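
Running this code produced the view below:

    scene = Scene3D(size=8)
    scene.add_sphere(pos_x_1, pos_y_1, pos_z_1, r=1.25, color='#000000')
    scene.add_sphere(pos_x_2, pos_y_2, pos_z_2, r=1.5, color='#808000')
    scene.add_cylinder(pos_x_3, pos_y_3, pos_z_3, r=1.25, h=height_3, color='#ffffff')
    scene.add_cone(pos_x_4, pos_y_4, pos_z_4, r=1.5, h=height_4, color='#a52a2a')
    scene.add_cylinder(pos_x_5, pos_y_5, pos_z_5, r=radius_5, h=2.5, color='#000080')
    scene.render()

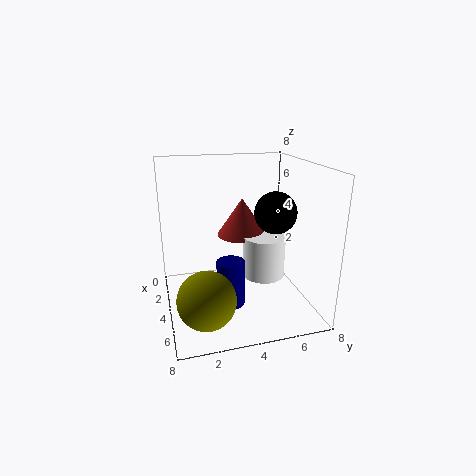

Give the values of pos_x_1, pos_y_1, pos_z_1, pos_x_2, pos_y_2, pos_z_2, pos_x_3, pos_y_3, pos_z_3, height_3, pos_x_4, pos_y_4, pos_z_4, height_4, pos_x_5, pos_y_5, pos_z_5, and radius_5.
pos_x_1 = 3.25, pos_y_1 = 6.5, pos_z_1 = 5, pos_x_2 = 6.25, pos_y_2 = 1.75, pos_z_2 = 1.75, pos_x_3 = 3.5, pos_y_3 = 5.75, pos_z_3 = 1.25, height_3 = 2.5, pos_x_4 = 2.25, pos_y_4 = 4.75, pos_z_4 = 3.5, height_4 = 2.25, pos_x_5 = 5.25, pos_y_5 = 3.25, pos_z_5 = 0.75, radius_5 = 0.75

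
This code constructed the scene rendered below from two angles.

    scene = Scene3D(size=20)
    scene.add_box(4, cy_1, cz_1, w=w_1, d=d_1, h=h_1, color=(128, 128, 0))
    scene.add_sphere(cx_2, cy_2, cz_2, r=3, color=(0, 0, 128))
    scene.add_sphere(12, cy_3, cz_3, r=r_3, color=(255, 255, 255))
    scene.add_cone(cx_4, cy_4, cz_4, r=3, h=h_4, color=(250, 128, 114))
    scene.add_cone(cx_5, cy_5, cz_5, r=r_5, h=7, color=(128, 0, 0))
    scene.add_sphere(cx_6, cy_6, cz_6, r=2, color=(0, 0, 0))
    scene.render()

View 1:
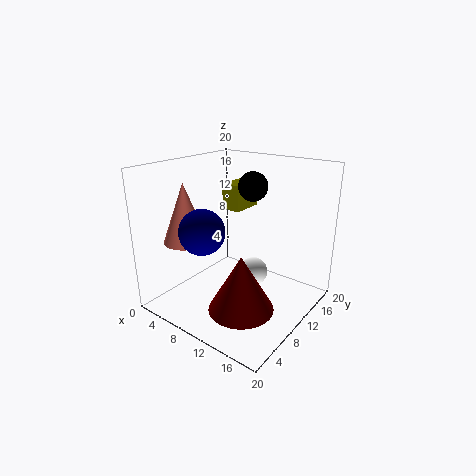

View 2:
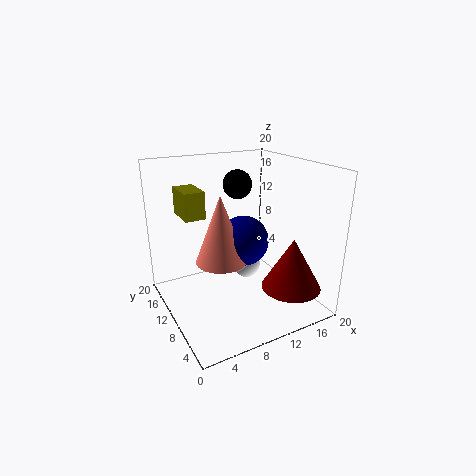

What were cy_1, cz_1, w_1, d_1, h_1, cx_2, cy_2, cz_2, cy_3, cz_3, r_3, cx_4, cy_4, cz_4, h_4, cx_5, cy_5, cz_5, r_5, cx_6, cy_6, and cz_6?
cy_1 = 14; cz_1 = 12; w_1 = 3; d_1 = 5; h_1 = 4; cx_2 = 8; cy_2 = 5; cz_2 = 12; cy_3 = 11; cz_3 = 5; r_3 = 2; cx_4 = 5; cy_4 = 5; cz_4 = 10; h_4 = 8; cx_5 = 15; cy_5 = 4; cz_5 = 4; r_5 = 4; cx_6 = 11; cy_6 = 12; cz_6 = 17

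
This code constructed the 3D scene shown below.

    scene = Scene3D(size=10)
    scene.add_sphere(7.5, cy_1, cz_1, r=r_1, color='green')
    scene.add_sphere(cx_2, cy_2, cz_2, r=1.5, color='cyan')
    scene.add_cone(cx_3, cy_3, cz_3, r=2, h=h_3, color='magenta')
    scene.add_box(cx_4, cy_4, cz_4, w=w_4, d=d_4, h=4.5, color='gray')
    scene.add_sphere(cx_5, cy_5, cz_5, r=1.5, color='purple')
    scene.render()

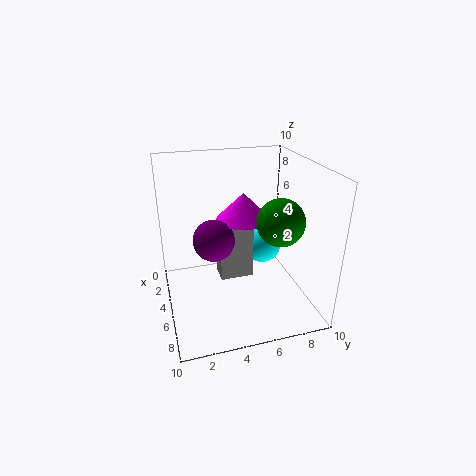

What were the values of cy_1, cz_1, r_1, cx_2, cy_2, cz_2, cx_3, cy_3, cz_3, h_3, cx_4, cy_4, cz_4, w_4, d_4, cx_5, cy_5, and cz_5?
cy_1 = 7; cz_1 = 7; r_1 = 1.5; cx_2 = 2; cy_2 = 8; cz_2 = 2.5; cx_3 = 3; cy_3 = 6; cz_3 = 5.5; h_3 = 2; cx_4 = 2.5; cy_4 = 4; cz_4 = 1; w_4 = 1.5; d_4 = 2.5; cx_5 = 4; cy_5 = 3.5; cz_5 = 4.5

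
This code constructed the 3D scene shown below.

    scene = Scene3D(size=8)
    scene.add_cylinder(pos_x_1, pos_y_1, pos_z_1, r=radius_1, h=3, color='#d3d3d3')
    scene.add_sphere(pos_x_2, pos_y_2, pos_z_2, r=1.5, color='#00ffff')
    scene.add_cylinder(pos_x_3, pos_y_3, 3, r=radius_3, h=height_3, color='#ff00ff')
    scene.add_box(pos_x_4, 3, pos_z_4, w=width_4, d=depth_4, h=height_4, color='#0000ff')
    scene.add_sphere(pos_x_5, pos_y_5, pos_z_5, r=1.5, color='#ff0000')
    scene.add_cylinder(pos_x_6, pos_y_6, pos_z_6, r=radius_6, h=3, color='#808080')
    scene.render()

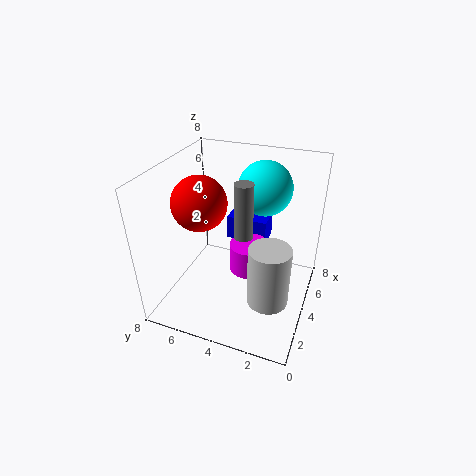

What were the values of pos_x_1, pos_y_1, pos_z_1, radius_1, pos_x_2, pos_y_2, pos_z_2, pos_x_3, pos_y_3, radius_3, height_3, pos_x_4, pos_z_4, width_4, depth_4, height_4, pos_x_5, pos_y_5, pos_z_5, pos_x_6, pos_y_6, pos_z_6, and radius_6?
pos_x_1 = 1.5, pos_y_1 = 1.5, pos_z_1 = 2.5, radius_1 = 1, pos_x_2 = 5.5, pos_y_2 = 3, pos_z_2 = 6.5, pos_x_3 = 3, pos_y_3 = 3, radius_3 = 1, height_3 = 1.5, pos_x_4 = 6, pos_z_4 = 2.5, width_4 = 1.5, depth_4 = 2.5, height_4 = 1.5, pos_x_5 = 3.5, pos_y_5 = 6, pos_z_5 = 6, pos_x_6 = 3.5, pos_y_6 = 3.5, pos_z_6 = 4.5, radius_6 = 0.5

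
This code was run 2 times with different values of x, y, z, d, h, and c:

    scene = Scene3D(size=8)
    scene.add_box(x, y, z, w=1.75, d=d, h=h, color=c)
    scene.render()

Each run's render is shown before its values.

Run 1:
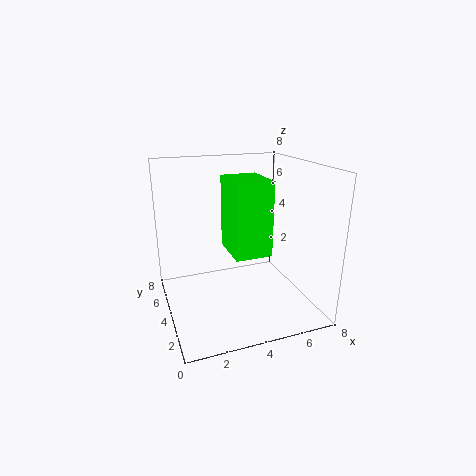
x = 2.75; y = 0.75; z = 4.25; d = 2.25; h = 3.5; c = 'lime'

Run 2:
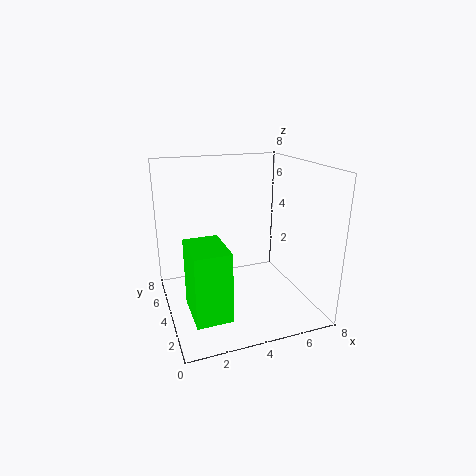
x = 0.75; y = 0.5; z = 1.25; d = 2.5; h = 3.5; c = 'lime'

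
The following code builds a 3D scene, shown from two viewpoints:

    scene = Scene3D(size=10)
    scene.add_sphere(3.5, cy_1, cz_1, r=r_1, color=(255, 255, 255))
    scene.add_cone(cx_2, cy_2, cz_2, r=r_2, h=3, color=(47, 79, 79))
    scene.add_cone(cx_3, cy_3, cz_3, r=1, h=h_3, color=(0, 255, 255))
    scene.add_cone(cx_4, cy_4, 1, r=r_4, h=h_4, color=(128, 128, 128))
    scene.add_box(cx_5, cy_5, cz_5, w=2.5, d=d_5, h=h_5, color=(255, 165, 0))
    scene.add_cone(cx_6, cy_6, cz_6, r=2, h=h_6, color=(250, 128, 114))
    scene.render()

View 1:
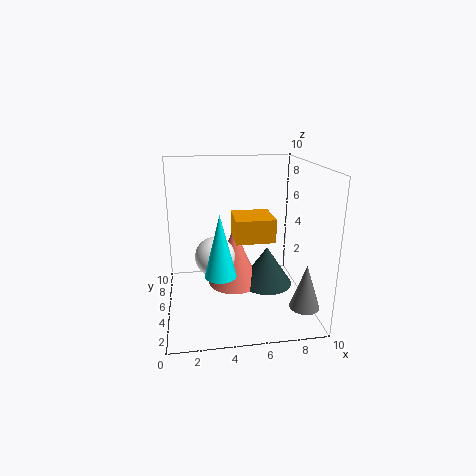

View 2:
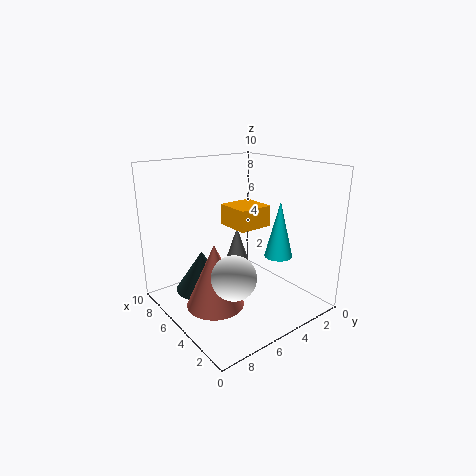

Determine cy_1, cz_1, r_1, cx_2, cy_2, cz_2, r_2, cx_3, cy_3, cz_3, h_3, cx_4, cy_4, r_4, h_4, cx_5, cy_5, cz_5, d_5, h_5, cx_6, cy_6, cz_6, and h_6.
cy_1 = 6.5, cz_1 = 3, r_1 = 1.5, cx_2 = 7.5, cy_2 = 6.5, cz_2 = 0.5, r_2 = 2, cx_3 = 3.5, cy_3 = 2.5, cz_3 = 3.5, h_3 = 4, cx_4 = 9, cy_4 = 2, r_4 = 1, h_4 = 3, cx_5 = 4.5, cy_5 = 2.5, cz_5 = 5.5, d_5 = 2.5, h_5 = 1.5, cx_6 = 5, cy_6 = 7, cz_6 = 0.5, h_6 = 4.5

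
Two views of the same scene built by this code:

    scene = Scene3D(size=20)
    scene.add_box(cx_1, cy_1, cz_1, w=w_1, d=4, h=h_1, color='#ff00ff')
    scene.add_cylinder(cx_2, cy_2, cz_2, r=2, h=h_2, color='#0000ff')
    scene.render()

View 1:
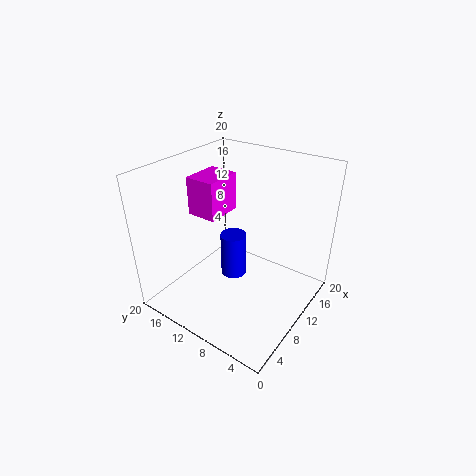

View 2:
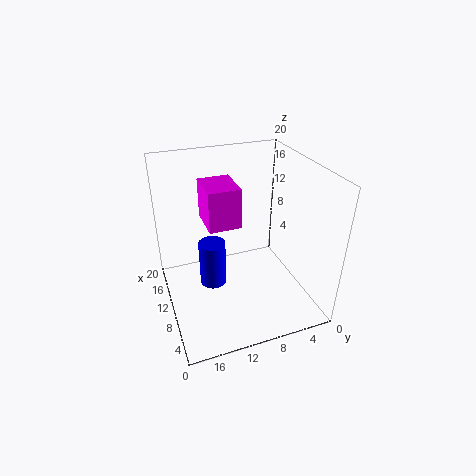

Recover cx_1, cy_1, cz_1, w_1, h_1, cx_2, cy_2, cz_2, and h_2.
cx_1 = 6; cy_1 = 11; cz_1 = 14; w_1 = 5; h_1 = 5; cx_2 = 13; cy_2 = 13; cz_2 = 1; h_2 = 7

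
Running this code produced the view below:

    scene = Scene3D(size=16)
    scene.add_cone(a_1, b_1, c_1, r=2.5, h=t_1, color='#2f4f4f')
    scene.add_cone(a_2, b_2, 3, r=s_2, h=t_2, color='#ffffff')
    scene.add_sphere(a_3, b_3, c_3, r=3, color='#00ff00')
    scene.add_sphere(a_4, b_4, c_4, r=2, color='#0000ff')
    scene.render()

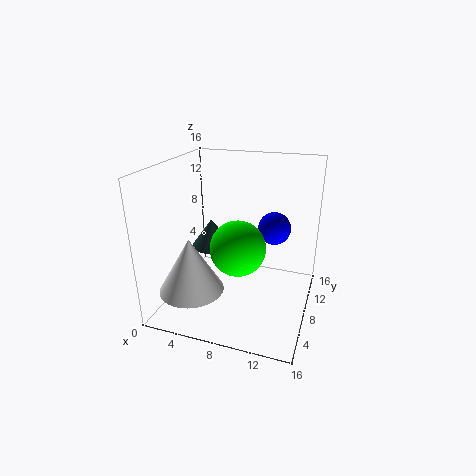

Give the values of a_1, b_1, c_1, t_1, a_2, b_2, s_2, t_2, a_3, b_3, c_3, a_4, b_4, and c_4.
a_1 = 3.5
b_1 = 11
c_1 = 5
t_1 = 3.5
a_2 = 4
b_2 = 4
s_2 = 3.5
t_2 = 6
a_3 = 8.5
b_3 = 6.5
c_3 = 7.5
a_4 = 11
b_4 = 13
c_4 = 7.5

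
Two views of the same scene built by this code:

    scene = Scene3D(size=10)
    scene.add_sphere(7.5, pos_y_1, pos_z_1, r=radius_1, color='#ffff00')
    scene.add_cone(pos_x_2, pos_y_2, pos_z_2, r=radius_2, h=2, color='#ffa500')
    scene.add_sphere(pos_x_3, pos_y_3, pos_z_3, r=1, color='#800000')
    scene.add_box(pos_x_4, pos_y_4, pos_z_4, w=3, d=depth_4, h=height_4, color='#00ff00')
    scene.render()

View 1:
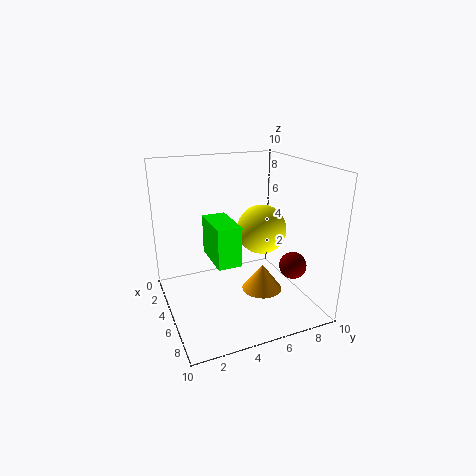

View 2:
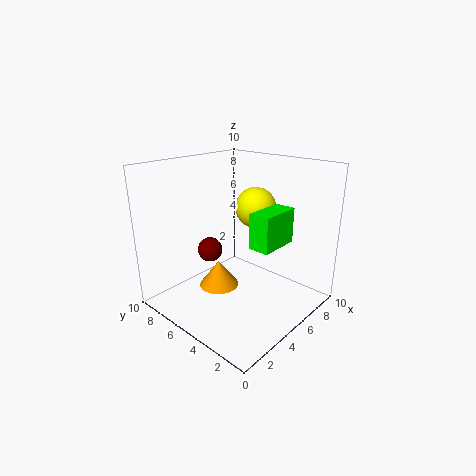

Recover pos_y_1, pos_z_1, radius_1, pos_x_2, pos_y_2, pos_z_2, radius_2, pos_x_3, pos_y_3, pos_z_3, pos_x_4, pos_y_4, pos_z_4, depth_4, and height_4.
pos_y_1 = 5.5
pos_z_1 = 6.5
radius_1 = 1.5
pos_x_2 = 5
pos_y_2 = 7
pos_z_2 = 0.5
radius_2 = 1.5
pos_x_3 = 6
pos_y_3 = 9
pos_z_3 = 2.5
pos_x_4 = 5
pos_y_4 = 2.5
pos_z_4 = 4.5
depth_4 = 1.5
height_4 = 2.5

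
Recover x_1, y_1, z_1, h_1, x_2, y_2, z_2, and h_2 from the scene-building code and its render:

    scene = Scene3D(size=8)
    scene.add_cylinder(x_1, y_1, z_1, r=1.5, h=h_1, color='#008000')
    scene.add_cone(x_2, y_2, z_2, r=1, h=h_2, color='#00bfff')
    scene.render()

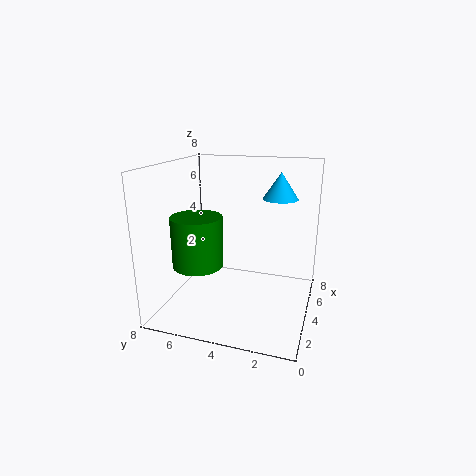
x_1 = 4
y_1 = 6.5
z_1 = 2
h_1 = 3
x_2 = 5.5
y_2 = 2
z_2 = 6
h_2 = 1.5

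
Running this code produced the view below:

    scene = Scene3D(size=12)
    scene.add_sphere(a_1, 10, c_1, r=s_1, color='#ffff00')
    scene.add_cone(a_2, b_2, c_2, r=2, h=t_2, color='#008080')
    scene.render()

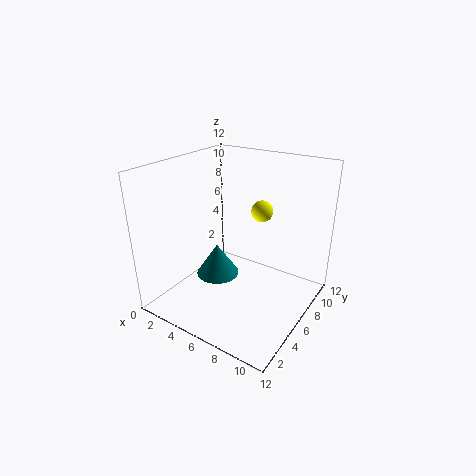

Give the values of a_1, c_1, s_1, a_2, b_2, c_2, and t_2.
a_1 = 6
c_1 = 7
s_1 = 1
a_2 = 3
b_2 = 7
c_2 = 1
t_2 = 3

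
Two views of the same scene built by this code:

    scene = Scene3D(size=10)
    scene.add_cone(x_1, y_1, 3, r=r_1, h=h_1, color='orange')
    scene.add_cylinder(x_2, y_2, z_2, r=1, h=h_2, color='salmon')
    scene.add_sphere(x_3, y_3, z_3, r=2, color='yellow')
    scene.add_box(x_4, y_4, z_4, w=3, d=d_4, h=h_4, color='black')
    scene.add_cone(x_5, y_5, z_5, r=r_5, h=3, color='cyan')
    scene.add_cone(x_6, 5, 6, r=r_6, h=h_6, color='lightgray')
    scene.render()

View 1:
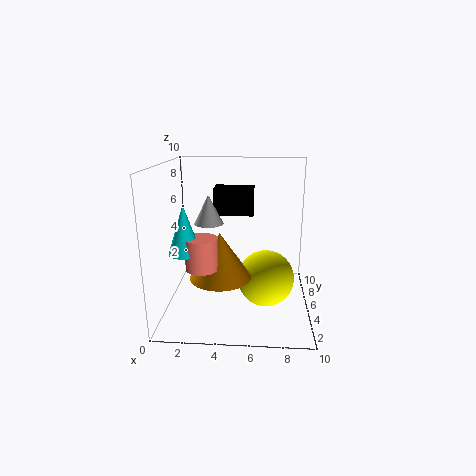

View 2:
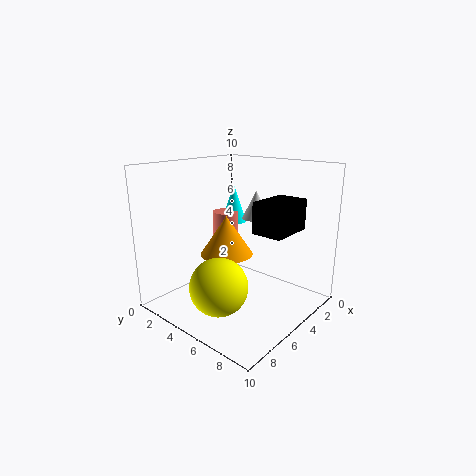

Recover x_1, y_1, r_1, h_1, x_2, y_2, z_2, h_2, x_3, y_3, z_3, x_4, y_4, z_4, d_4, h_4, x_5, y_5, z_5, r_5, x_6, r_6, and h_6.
x_1 = 4
y_1 = 3
r_1 = 2
h_1 = 3
x_2 = 3
y_2 = 2
z_2 = 4
h_2 = 2
x_3 = 7
y_3 = 5
z_3 = 2
x_4 = 3
y_4 = 7
z_4 = 6
d_4 = 2
h_4 = 2
x_5 = 2
y_5 = 2
z_5 = 5
r_5 = 1
x_6 = 3
r_6 = 1
h_6 = 2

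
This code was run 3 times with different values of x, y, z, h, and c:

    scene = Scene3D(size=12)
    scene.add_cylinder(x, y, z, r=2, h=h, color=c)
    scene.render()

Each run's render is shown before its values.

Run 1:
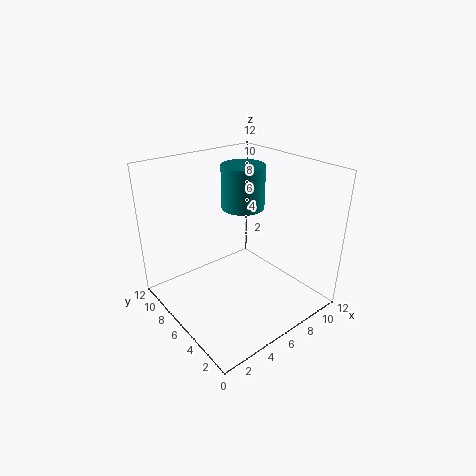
x = 9; y = 9; z = 7; h = 4; c = 'teal'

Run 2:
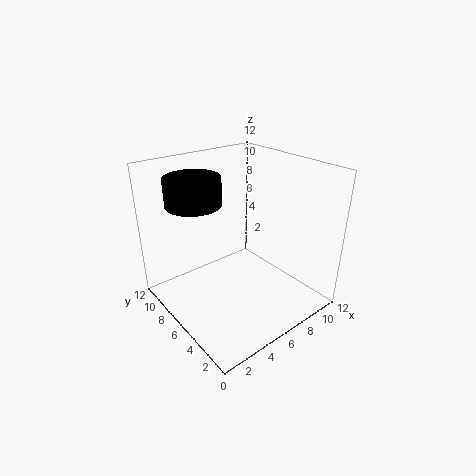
x = 2; y = 6; z = 10; h = 2; c = 'black'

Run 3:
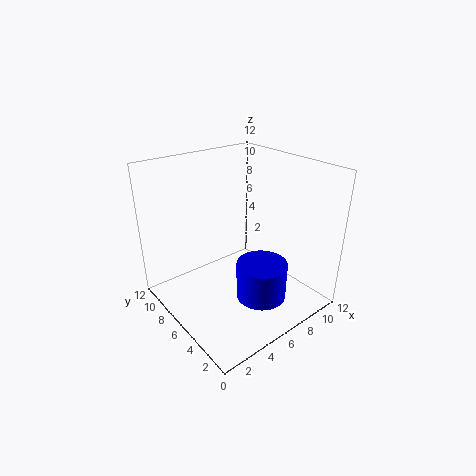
x = 6; y = 3; z = 2; h = 3; c = 'blue'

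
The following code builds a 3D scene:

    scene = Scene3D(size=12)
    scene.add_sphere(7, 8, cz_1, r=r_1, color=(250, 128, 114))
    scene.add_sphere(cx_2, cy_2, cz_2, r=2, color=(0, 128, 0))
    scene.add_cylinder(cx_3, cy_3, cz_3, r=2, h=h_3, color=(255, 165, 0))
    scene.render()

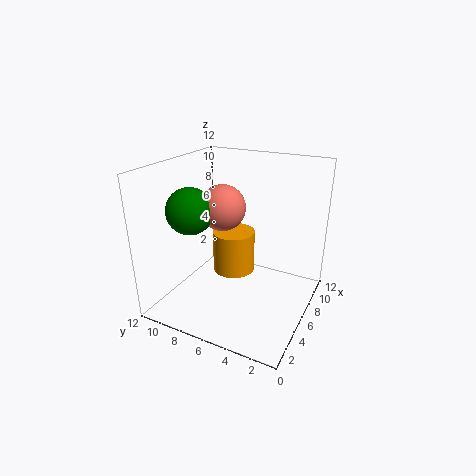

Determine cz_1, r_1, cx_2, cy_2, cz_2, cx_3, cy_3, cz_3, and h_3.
cz_1 = 8, r_1 = 2, cx_2 = 5, cy_2 = 10, cz_2 = 8, cx_3 = 9, cy_3 = 8, cz_3 = 1, h_3 = 4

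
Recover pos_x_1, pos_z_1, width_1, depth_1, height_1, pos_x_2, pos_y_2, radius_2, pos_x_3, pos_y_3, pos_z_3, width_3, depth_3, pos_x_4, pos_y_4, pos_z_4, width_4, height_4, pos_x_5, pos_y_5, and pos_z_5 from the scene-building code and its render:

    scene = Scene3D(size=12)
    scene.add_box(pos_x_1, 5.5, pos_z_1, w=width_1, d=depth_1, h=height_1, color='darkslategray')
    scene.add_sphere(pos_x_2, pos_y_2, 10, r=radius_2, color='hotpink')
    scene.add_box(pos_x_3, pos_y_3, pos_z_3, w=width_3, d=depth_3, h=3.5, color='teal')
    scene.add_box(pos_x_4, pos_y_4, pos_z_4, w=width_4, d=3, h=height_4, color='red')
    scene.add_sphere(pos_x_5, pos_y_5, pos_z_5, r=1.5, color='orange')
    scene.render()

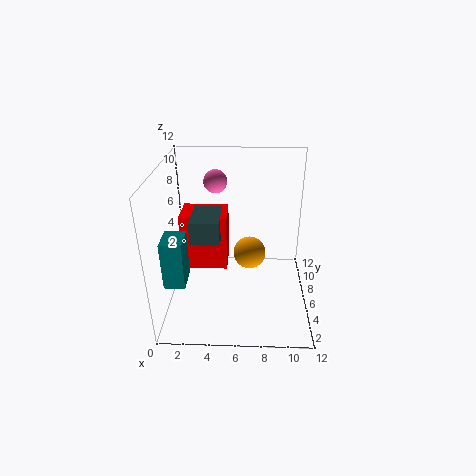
pos_x_1 = 2
pos_z_1 = 5.5
width_1 = 2.5
depth_1 = 3.5
height_1 = 2
pos_x_2 = 4
pos_y_2 = 8.5
radius_2 = 1
pos_x_3 = 1
pos_y_3 = 0.5
pos_z_3 = 5
width_3 = 1.5
depth_3 = 2
pos_x_4 = 1
pos_y_4 = 6.5
pos_z_4 = 2.5
width_4 = 4
height_4 = 5
pos_x_5 = 7
pos_y_5 = 8.5
pos_z_5 = 3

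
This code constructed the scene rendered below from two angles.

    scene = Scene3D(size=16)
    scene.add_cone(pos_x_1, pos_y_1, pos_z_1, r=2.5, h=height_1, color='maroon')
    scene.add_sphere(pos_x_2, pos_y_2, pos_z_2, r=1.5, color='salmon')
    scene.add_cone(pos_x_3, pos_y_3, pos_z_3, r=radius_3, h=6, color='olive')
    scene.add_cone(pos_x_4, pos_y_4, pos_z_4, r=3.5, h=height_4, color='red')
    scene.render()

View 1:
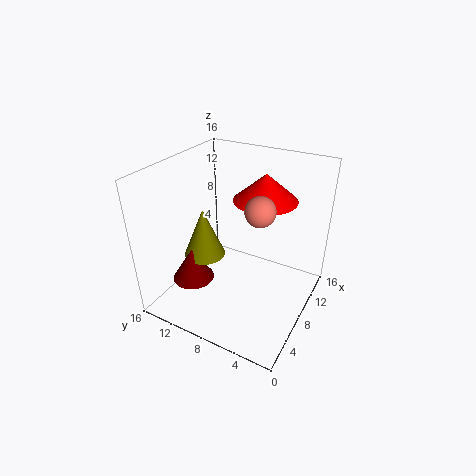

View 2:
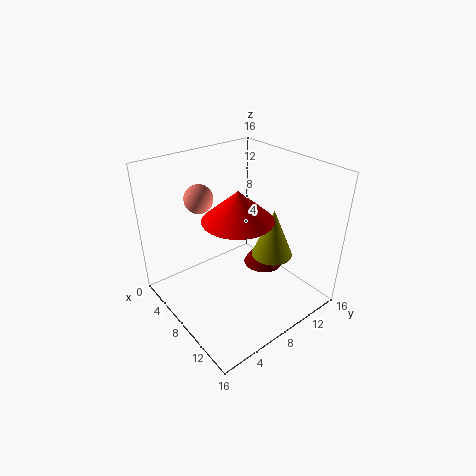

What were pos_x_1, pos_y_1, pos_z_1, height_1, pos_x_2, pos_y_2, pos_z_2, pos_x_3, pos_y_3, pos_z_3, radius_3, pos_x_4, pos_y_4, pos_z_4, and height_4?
pos_x_1 = 6.5, pos_y_1 = 13.5, pos_z_1 = 1.5, height_1 = 4, pos_x_2 = 6, pos_y_2 = 4.5, pos_z_2 = 13, pos_x_3 = 8.5, pos_y_3 = 13, pos_z_3 = 4, radius_3 = 2.5, pos_x_4 = 10.5, pos_y_4 = 6, pos_z_4 = 12, height_4 = 3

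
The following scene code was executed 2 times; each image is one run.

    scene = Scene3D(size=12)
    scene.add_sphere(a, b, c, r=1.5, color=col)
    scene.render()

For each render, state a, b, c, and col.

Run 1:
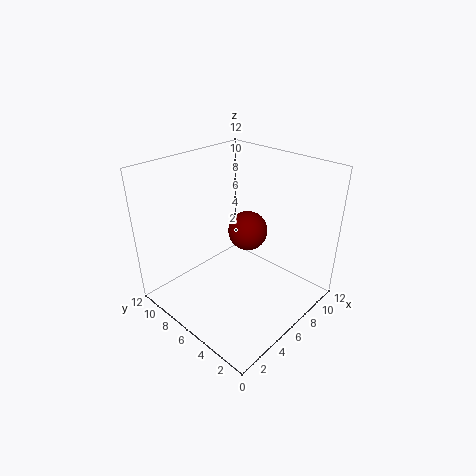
a = 5.5, b = 4.5, c = 7.5, col = 'maroon'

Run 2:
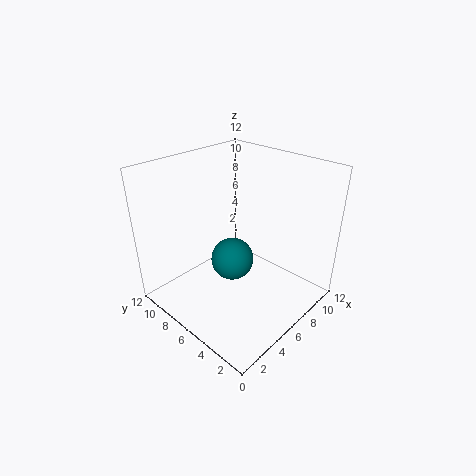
a = 3, b = 3.75, c = 6.5, col = 'teal'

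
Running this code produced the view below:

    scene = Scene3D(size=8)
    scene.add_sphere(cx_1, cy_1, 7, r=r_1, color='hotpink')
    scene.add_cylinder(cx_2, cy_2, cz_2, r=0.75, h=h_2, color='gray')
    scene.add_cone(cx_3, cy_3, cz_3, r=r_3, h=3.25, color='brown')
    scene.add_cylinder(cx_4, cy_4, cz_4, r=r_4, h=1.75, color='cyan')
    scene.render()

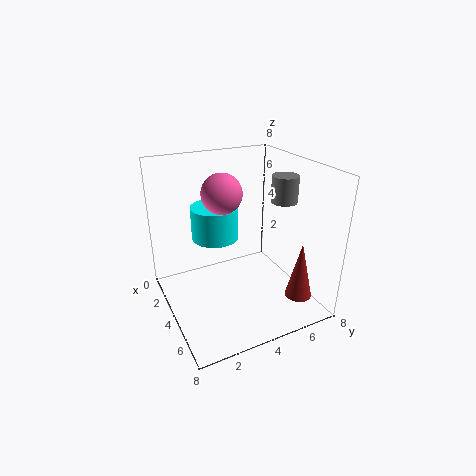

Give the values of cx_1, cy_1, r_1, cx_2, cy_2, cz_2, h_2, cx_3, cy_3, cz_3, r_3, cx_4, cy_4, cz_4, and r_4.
cx_1 = 4.75
cy_1 = 2.75
r_1 = 1
cx_2 = 4.25
cy_2 = 6.75
cz_2 = 5.75
h_2 = 1.5
cx_3 = 6.25
cy_3 = 6.75
cz_3 = 0.75
r_3 = 0.75
cx_4 = 3.75
cy_4 = 2.75
cz_4 = 4.25
r_4 = 1.25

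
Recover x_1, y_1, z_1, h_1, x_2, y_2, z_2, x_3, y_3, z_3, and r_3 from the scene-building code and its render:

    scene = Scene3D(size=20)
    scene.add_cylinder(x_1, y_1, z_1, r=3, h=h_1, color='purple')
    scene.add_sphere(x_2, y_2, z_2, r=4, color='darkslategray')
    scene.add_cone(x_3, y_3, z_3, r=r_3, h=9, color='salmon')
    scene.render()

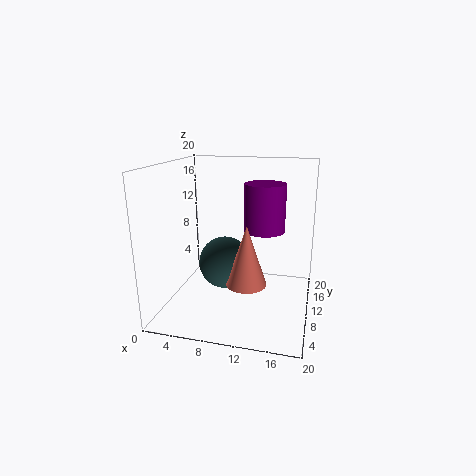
x_1 = 13, y_1 = 14, z_1 = 10, h_1 = 7, x_2 = 7, y_2 = 13.5, z_2 = 4.5, x_3 = 11, y_3 = 11, z_3 = 2.5, r_3 = 3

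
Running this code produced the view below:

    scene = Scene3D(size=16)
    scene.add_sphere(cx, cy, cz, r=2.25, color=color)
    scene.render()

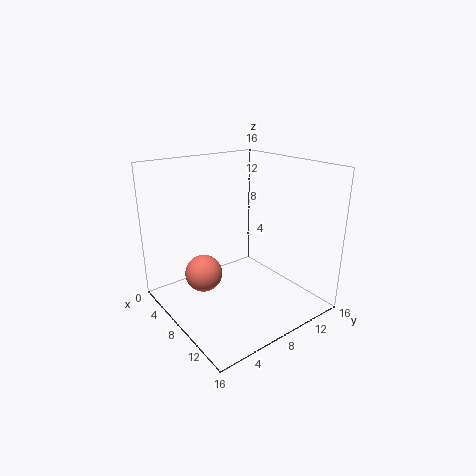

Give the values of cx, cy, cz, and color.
cx = 4; cy = 5.75; cz = 2.5; color = 'salmon'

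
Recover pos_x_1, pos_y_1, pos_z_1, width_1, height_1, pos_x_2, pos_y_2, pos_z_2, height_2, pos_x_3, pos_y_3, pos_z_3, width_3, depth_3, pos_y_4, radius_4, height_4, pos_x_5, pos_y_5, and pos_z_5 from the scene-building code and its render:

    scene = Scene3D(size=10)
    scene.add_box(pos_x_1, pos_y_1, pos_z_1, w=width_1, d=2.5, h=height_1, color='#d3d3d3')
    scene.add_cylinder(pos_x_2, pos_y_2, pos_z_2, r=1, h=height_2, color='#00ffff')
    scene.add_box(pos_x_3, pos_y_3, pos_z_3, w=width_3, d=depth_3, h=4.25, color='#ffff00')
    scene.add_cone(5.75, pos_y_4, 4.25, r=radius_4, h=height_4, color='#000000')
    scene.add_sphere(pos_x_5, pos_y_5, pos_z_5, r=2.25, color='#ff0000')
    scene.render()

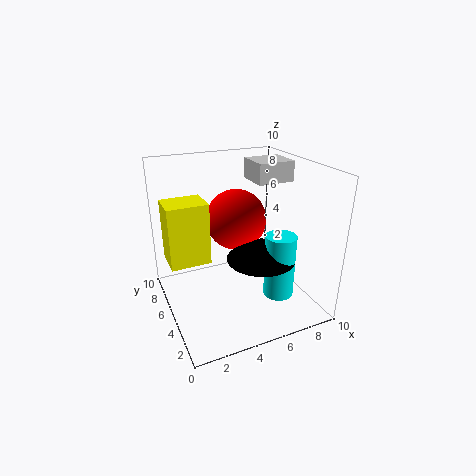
pos_x_1 = 7
pos_y_1 = 5.75
pos_z_1 = 8.25
width_1 = 2.75
height_1 = 1.5
pos_x_2 = 6.75
pos_y_2 = 2.25
pos_z_2 = 1.75
height_2 = 4.25
pos_x_3 = 0.25
pos_y_3 = 5
pos_z_3 = 3.5
width_3 = 2.75
depth_3 = 2.25
pos_y_4 = 3
radius_4 = 2.25
height_4 = 1.5
pos_x_5 = 5.75
pos_y_5 = 7
pos_z_5 = 5.5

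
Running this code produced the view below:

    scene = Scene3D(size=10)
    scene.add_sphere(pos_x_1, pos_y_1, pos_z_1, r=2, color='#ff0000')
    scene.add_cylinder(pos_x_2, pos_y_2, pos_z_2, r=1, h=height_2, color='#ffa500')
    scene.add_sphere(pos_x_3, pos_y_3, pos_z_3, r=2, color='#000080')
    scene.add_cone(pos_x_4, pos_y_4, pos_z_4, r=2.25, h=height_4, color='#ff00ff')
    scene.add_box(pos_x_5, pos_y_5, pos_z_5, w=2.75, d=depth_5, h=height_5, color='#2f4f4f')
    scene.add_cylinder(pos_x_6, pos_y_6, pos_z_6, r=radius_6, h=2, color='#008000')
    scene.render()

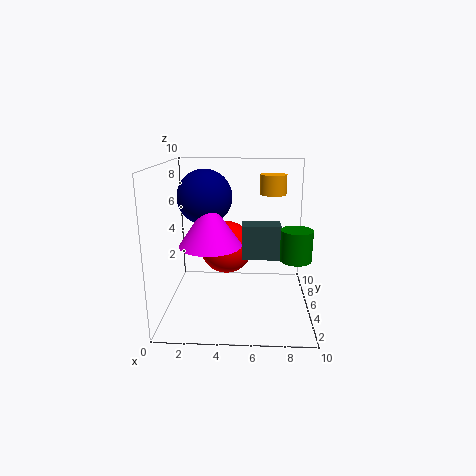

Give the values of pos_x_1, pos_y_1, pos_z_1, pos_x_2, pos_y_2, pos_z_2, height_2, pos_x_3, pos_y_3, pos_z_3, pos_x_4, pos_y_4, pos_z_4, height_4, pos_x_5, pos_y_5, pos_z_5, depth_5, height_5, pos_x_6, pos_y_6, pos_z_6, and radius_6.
pos_x_1 = 4
pos_y_1 = 7.25
pos_z_1 = 3.5
pos_x_2 = 7.5
pos_y_2 = 8
pos_z_2 = 7.5
height_2 = 1.5
pos_x_3 = 2.5
pos_y_3 = 6.75
pos_z_3 = 7.5
pos_x_4 = 3
pos_y_4 = 5.5
pos_z_4 = 4.25
height_4 = 3.25
pos_x_5 = 5.25
pos_y_5 = 5.25
pos_z_5 = 3.25
depth_5 = 1.5
height_5 = 2.5
pos_x_6 = 8.75
pos_y_6 = 3
pos_z_6 = 4.25
radius_6 = 1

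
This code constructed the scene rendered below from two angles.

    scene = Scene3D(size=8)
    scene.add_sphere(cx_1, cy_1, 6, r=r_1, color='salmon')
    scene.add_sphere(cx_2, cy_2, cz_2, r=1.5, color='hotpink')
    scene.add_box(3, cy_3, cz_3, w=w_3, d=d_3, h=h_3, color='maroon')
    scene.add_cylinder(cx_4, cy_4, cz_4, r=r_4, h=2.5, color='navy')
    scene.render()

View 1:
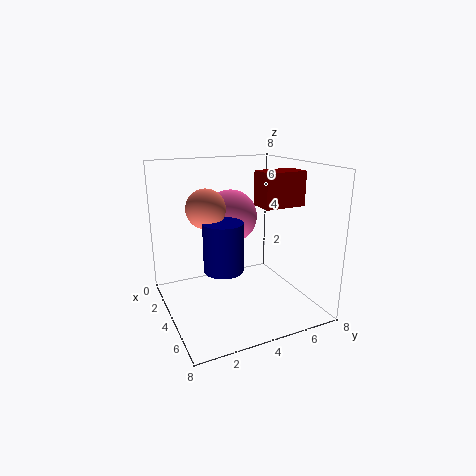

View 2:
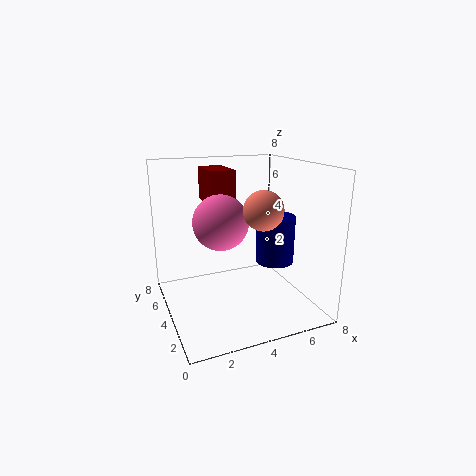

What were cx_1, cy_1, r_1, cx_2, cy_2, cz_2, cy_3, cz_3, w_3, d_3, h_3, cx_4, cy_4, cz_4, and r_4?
cx_1 = 4.5
cy_1 = 2
r_1 = 1
cx_2 = 3
cy_2 = 4
cz_2 = 5
cy_3 = 5.5
cz_3 = 5.5
w_3 = 1.5
d_3 = 2.5
h_3 = 2
cx_4 = 5.5
cy_4 = 2.5
cz_4 = 3
r_4 = 1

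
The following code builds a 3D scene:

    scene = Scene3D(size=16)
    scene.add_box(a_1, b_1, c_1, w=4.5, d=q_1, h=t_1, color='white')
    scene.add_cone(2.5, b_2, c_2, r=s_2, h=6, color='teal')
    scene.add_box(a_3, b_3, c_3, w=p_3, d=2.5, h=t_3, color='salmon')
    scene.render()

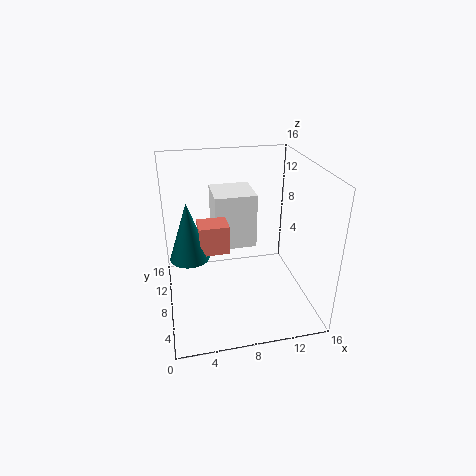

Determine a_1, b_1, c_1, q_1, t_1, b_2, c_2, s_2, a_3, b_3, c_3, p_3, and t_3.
a_1 = 5.5, b_1 = 7.5, c_1 = 7, q_1 = 4.5, t_1 = 6, b_2 = 6, c_2 = 7.5, s_2 = 2, a_3 = 3.5, b_3 = 5, c_3 = 8, p_3 = 3, t_3 = 3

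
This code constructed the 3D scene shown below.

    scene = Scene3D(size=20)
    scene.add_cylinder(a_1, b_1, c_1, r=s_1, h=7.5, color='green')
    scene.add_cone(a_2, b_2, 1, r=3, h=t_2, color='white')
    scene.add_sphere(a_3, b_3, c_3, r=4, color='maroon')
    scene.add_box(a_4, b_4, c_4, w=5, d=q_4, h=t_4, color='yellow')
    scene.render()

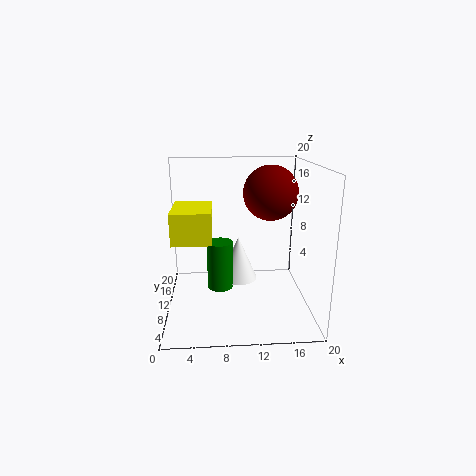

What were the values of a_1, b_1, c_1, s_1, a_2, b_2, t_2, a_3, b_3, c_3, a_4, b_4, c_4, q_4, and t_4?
a_1 = 7.5
b_1 = 14
c_1 = 0.5
s_1 = 2
a_2 = 10.5
b_2 = 16
t_2 = 7
a_3 = 15
b_3 = 13.5
c_3 = 15.5
a_4 = 1.5
b_4 = 4.5
c_4 = 11
q_4 = 7
t_4 = 4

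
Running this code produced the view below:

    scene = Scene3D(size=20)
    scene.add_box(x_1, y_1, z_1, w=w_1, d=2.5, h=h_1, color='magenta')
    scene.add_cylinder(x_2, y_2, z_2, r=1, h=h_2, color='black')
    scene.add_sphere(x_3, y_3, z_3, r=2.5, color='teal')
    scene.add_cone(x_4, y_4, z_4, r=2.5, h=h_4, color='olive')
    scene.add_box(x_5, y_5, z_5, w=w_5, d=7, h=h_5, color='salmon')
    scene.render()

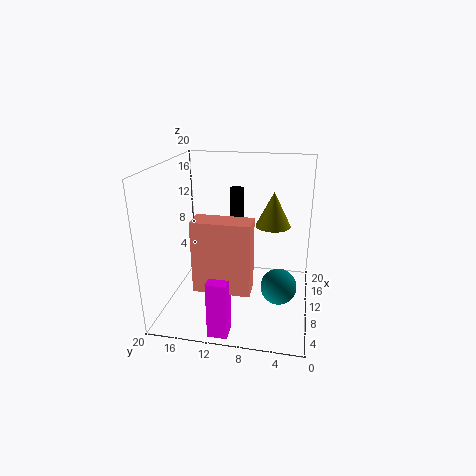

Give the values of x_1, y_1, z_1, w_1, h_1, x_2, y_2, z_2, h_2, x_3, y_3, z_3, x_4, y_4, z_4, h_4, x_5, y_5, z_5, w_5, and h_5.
x_1 = 0.5
y_1 = 9.5
z_1 = 0.5
w_1 = 2.5
h_1 = 7.5
x_2 = 14
y_2 = 11
z_2 = 7
h_2 = 9
x_3 = 9
y_3 = 4
z_3 = 3.5
x_4 = 13
y_4 = 5.5
z_4 = 11
h_4 = 5
x_5 = 2
y_5 = 7
z_5 = 6
w_5 = 3
h_5 = 9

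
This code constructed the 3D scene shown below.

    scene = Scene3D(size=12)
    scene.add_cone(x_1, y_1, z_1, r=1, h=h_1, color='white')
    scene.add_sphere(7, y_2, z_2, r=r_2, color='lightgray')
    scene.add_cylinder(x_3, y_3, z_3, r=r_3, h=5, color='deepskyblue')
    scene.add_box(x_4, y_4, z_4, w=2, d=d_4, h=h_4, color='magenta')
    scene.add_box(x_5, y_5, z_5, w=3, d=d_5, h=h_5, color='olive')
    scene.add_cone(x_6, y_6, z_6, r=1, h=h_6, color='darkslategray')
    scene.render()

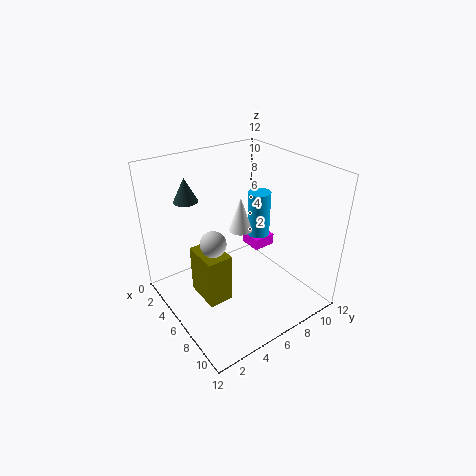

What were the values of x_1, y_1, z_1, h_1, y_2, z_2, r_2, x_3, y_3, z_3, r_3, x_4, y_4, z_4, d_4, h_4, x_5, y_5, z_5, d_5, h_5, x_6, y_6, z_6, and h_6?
x_1 = 5
y_1 = 7
z_1 = 6
h_1 = 3
y_2 = 3
z_2 = 7
r_2 = 1
x_3 = 5
y_3 = 9
z_3 = 4
r_3 = 1
x_4 = 4
y_4 = 8
z_4 = 4
d_4 = 2
h_4 = 1
x_5 = 5
y_5 = 2
z_5 = 2
d_5 = 2
h_5 = 4
x_6 = 3
y_6 = 3
z_6 = 9
h_6 = 2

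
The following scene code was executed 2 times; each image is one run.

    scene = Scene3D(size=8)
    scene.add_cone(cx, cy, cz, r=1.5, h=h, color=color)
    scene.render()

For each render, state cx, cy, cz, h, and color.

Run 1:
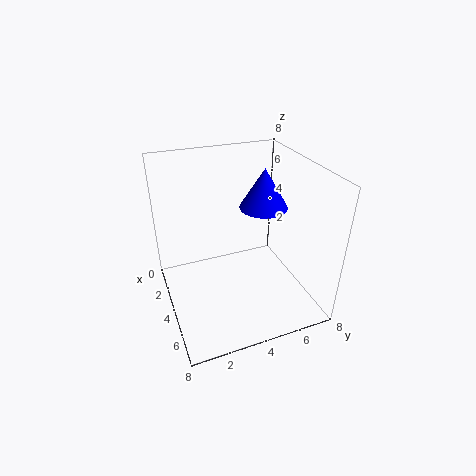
cx = 2
cy = 6.5
cz = 4.5
h = 2.5
color = 'blue'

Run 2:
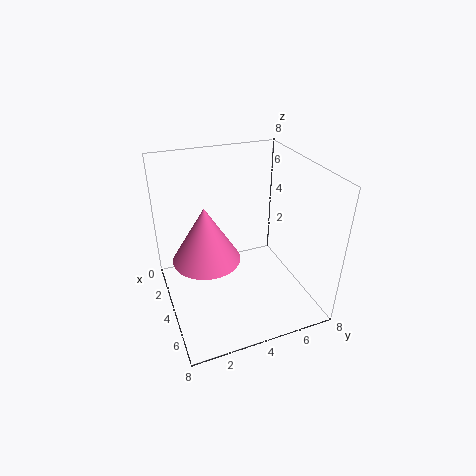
cx = 6.5
cy = 1.5
cz = 5
h = 2.5
color = 'hotpink'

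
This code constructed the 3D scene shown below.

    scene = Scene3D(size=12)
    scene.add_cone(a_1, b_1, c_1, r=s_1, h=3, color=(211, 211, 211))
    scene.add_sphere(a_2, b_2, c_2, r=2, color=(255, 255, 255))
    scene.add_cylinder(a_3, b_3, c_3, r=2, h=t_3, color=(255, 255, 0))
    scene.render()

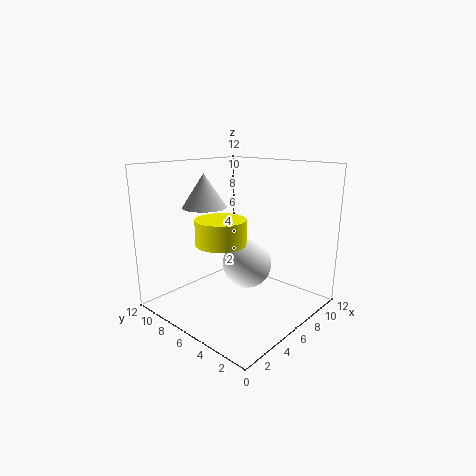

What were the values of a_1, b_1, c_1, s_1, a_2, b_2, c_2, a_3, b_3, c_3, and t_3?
a_1 = 6; b_1 = 10; c_1 = 8; s_1 = 2; a_2 = 6; b_2 = 5; c_2 = 4; a_3 = 4; b_3 = 6; c_3 = 6; t_3 = 2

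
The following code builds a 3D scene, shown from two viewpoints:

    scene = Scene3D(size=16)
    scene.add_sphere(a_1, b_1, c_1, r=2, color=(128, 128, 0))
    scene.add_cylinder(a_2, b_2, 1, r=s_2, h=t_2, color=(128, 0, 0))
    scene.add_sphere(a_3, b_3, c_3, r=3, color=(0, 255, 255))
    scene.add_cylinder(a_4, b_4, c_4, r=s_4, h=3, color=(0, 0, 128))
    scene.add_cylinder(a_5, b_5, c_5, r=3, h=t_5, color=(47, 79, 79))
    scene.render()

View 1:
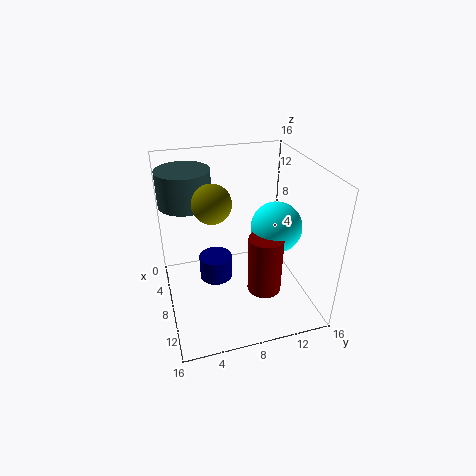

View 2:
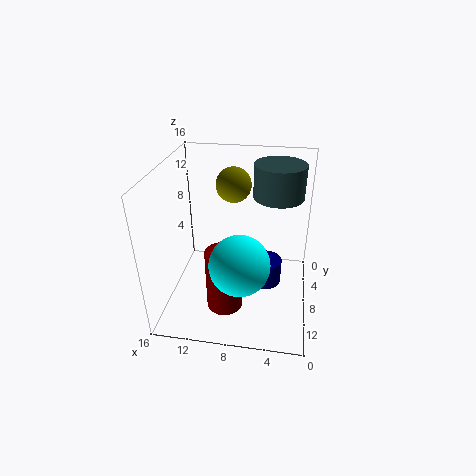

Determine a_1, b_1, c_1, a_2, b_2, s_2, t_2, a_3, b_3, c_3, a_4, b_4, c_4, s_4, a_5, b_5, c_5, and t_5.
a_1 = 9; b_1 = 5; c_1 = 13; a_2 = 9; b_2 = 11; s_2 = 2; t_2 = 7; a_3 = 7; b_3 = 13; c_3 = 8; a_4 = 5; b_4 = 6; c_4 = 1; s_4 = 2; a_5 = 4; b_5 = 3; c_5 = 11; t_5 = 4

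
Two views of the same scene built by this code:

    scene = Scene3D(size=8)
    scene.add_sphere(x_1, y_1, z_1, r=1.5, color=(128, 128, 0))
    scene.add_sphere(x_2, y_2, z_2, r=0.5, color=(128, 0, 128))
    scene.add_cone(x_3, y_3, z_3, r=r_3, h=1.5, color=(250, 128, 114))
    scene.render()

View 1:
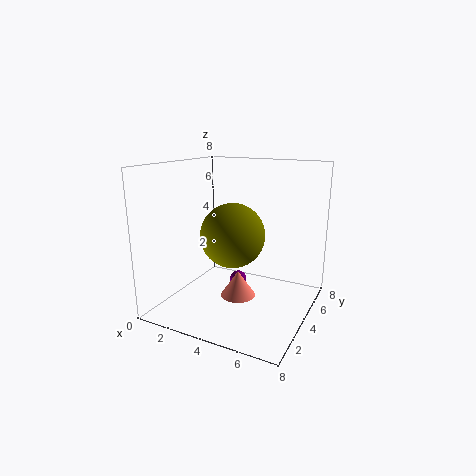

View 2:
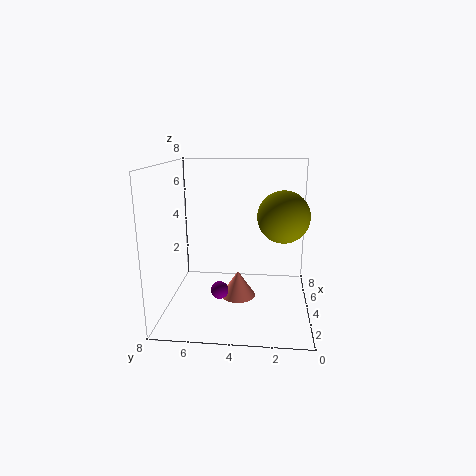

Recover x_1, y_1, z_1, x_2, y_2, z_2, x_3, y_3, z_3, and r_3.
x_1 = 5, y_1 = 1.5, z_1 = 5, x_2 = 3.5, y_2 = 5, z_2 = 1, x_3 = 4, y_3 = 4, z_3 = 0.5, r_3 = 1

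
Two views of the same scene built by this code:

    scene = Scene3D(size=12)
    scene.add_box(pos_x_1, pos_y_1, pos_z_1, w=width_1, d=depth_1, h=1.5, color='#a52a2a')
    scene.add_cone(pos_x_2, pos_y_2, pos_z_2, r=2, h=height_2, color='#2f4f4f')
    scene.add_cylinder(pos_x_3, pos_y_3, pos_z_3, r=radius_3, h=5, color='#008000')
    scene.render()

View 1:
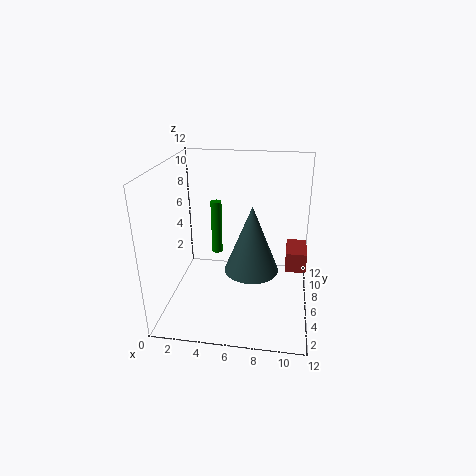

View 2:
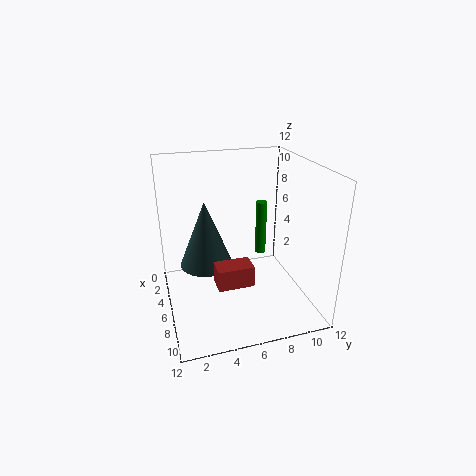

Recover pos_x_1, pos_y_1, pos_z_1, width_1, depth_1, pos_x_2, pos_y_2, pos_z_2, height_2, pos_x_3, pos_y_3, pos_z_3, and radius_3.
pos_x_1 = 10; pos_y_1 = 3; pos_z_1 = 5; width_1 = 1.5; depth_1 = 2.5; pos_x_2 = 7.5; pos_y_2 = 3; pos_z_2 = 5; height_2 = 5; pos_x_3 = 3.5; pos_y_3 = 9; pos_z_3 = 3; radius_3 = 0.5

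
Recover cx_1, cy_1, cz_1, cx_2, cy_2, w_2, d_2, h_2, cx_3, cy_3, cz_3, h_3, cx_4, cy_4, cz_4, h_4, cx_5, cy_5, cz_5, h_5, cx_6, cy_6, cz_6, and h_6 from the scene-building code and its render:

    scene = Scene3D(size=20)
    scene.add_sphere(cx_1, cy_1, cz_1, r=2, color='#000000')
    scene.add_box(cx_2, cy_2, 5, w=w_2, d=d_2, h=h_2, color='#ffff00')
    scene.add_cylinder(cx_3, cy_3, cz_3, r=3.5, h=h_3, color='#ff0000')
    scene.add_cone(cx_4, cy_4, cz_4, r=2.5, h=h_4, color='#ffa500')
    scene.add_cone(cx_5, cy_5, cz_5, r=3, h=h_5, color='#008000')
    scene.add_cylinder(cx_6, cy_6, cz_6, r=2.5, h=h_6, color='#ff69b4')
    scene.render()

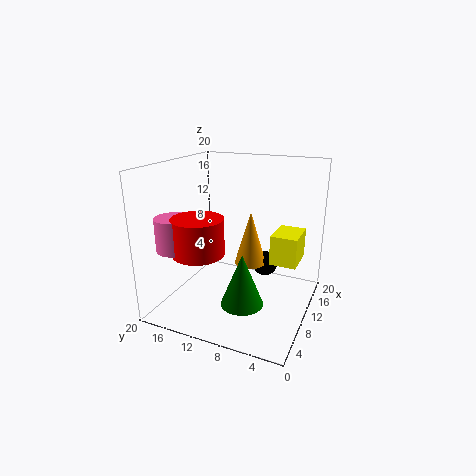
cx_1 = 17.5; cy_1 = 8.5; cz_1 = 3; cx_2 = 13.5; cy_2 = 2.5; w_2 = 5.5; d_2 = 4; h_2 = 4.5; cx_3 = 6; cy_3 = 14; cz_3 = 8.5; h_3 = 5; cx_4 = 16; cy_4 = 10.5; cz_4 = 3.5; h_4 = 8.5; cx_5 = 8; cy_5 = 8.5; cz_5 = 1; h_5 = 7.5; cx_6 = 5; cy_6 = 17; cz_6 = 9; h_6 = 4.5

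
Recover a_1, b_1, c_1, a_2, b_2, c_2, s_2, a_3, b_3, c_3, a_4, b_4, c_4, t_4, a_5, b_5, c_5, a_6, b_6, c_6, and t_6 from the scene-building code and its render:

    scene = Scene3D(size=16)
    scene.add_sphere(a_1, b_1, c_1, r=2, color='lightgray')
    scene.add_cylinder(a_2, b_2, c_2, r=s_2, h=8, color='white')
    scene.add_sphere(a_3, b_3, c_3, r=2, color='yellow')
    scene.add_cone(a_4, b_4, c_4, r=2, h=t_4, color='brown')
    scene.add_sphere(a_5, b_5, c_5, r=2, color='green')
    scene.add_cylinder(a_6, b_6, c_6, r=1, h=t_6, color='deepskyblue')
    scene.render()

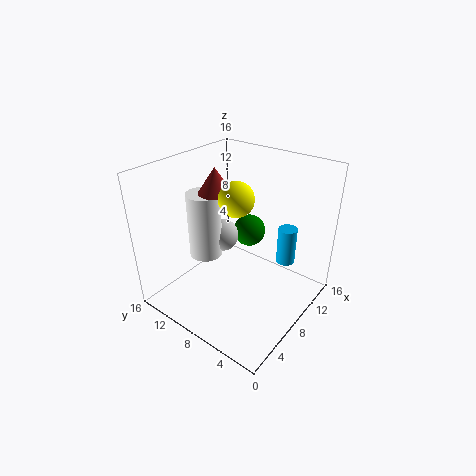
a_1 = 10, b_1 = 12, c_1 = 6, a_2 = 8, b_2 = 13, c_2 = 4, s_2 = 2, a_3 = 9, b_3 = 9, c_3 = 12, a_4 = 9, b_4 = 12, c_4 = 12, t_4 = 3, a_5 = 13, b_5 = 10, c_5 = 6, a_6 = 10, b_6 = 3, c_6 = 6, t_6 = 4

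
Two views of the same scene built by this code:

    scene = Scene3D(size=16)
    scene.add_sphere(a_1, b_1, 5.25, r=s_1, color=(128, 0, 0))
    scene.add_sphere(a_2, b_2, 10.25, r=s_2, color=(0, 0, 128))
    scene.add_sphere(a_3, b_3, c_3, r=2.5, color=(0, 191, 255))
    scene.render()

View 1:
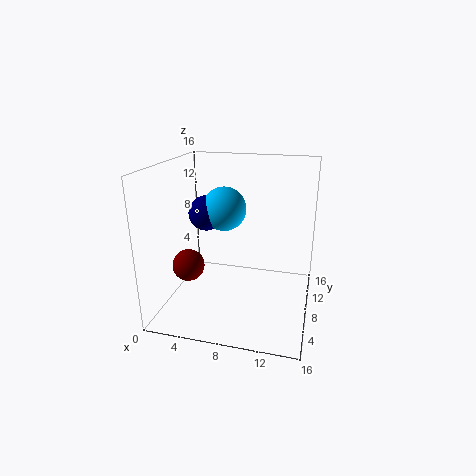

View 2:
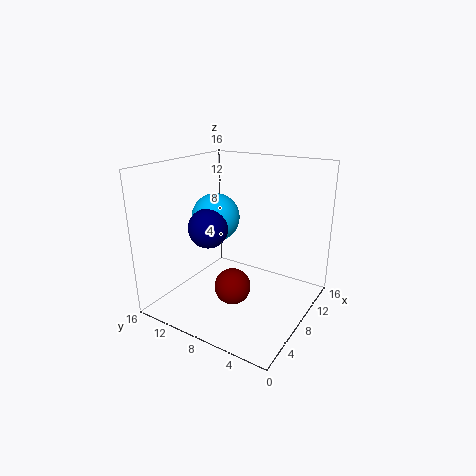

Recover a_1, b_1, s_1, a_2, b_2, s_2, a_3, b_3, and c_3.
a_1 = 3, b_1 = 5.5, s_1 = 1.75, a_2 = 4, b_2 = 9, s_2 = 2, a_3 = 6, b_3 = 9.5, c_3 = 10.75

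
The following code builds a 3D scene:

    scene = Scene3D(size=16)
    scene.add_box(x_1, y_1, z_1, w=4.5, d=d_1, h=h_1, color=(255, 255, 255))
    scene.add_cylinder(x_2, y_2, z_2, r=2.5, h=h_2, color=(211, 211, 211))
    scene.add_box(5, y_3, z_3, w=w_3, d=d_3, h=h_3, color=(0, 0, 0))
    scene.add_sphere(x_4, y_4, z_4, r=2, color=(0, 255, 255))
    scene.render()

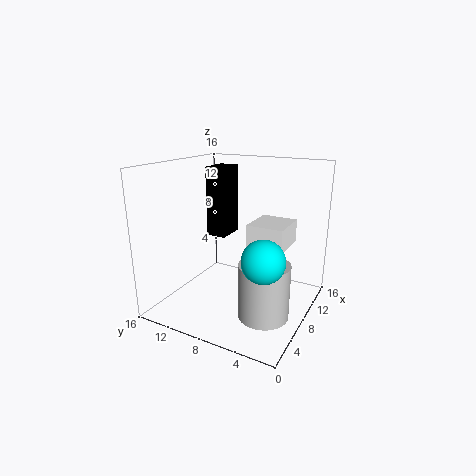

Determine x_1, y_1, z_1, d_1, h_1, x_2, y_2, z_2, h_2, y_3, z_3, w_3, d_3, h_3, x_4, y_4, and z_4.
x_1 = 7; y_1 = 2.5; z_1 = 7.5; d_1 = 4; h_1 = 2.5; x_2 = 4; y_2 = 3; z_2 = 2; h_2 = 5.5; y_3 = 8; z_3 = 9; w_3 = 3; d_3 = 2; h_3 = 7; x_4 = 2.5; y_4 = 2.5; z_4 = 8.5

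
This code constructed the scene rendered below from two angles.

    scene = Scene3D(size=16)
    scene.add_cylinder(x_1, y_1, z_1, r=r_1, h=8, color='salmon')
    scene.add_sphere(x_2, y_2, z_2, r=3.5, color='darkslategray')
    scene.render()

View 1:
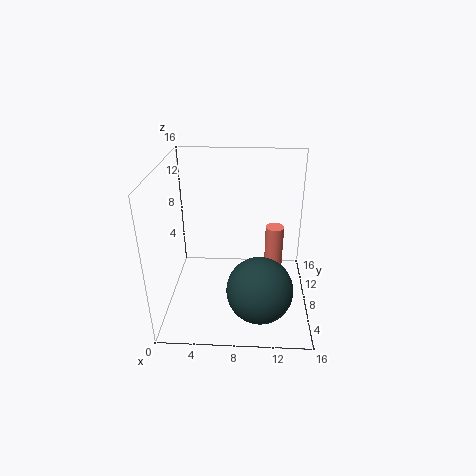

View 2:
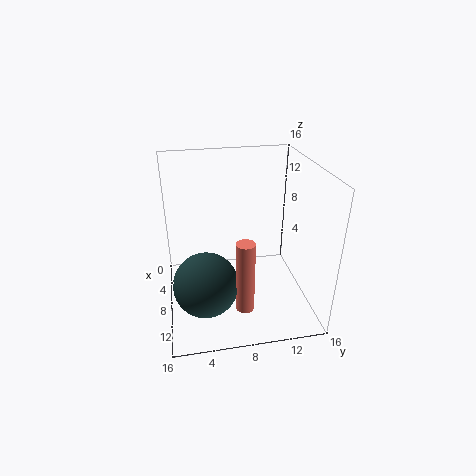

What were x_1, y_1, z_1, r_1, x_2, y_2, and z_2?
x_1 = 12
y_1 = 8
z_1 = 1.5
r_1 = 1
x_2 = 10.5
y_2 = 4
z_2 = 4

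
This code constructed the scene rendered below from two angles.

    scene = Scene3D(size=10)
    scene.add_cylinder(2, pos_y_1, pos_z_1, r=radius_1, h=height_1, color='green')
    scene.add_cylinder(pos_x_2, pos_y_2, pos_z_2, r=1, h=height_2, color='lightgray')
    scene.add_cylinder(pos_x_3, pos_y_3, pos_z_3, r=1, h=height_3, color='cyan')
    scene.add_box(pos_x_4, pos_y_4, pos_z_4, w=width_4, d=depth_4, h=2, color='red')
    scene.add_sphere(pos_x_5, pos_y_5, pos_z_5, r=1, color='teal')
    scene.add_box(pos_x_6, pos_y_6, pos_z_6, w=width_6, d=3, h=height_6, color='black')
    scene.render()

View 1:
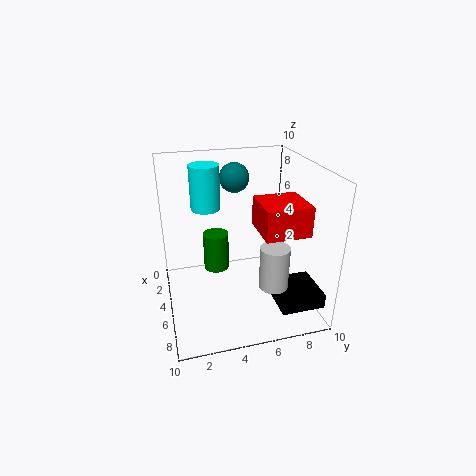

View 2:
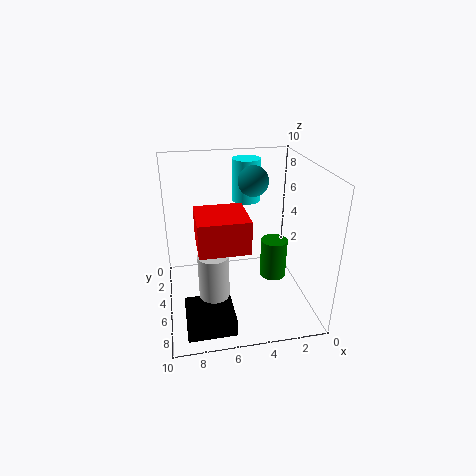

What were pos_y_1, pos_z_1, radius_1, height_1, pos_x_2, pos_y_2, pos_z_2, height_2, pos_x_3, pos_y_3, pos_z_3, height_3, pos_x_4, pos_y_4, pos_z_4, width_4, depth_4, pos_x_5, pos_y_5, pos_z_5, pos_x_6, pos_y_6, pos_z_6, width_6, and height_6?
pos_y_1 = 4; pos_z_1 = 1; radius_1 = 1; height_1 = 3; pos_x_2 = 7; pos_y_2 = 7; pos_z_2 = 2; height_2 = 3; pos_x_3 = 4; pos_y_3 = 3; pos_z_3 = 7; height_3 = 3; pos_x_4 = 5; pos_y_4 = 6; pos_z_4 = 6; width_4 = 3; depth_4 = 3; pos_x_5 = 4; pos_y_5 = 5; pos_z_5 = 9; pos_x_6 = 6; pos_y_6 = 7; pos_z_6 = 1; width_6 = 3; height_6 = 1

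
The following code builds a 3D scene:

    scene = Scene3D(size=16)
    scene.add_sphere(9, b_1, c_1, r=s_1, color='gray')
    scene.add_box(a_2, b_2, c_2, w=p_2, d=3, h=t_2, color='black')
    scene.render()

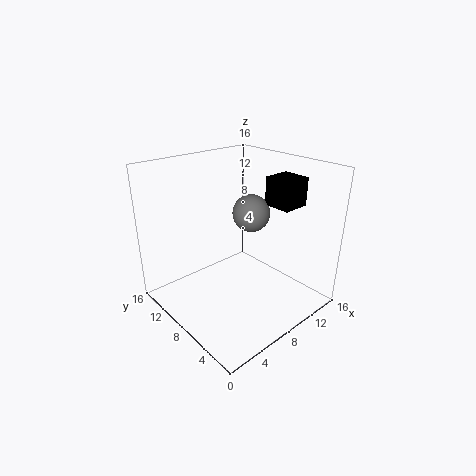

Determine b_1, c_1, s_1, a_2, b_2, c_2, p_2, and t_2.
b_1 = 7, c_1 = 11, s_1 = 2, a_2 = 10, b_2 = 3, c_2 = 12, p_2 = 3, t_2 = 3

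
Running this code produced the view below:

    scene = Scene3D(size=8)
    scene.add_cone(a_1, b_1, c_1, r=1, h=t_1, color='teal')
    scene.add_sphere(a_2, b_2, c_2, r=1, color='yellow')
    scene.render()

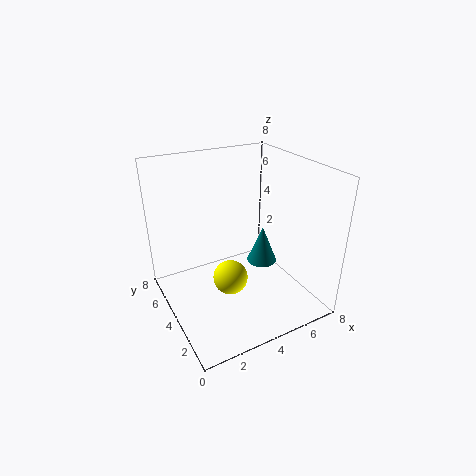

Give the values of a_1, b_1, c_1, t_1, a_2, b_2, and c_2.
a_1 = 7, b_1 = 6, c_1 = 0.5, t_1 = 2.5, a_2 = 3.5, b_2 = 4, c_2 = 1.5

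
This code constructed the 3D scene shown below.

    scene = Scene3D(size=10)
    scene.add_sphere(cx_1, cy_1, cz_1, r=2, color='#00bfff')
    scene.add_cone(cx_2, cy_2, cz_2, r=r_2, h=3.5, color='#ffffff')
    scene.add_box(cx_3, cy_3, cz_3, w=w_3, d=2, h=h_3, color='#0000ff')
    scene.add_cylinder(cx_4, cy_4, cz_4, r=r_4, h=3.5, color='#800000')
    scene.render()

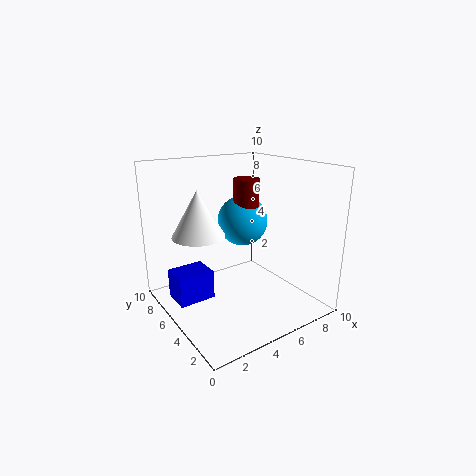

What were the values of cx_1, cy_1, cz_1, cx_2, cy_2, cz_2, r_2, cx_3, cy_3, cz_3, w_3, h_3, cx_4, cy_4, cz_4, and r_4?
cx_1 = 7.5, cy_1 = 8, cz_1 = 5, cx_2 = 3.5, cy_2 = 8, cz_2 = 4.5, r_2 = 2, cx_3 = 0.5, cy_3 = 5, cz_3 = 1, w_3 = 2.5, h_3 = 2, cx_4 = 7.5, cy_4 = 7.5, cz_4 = 5, r_4 = 1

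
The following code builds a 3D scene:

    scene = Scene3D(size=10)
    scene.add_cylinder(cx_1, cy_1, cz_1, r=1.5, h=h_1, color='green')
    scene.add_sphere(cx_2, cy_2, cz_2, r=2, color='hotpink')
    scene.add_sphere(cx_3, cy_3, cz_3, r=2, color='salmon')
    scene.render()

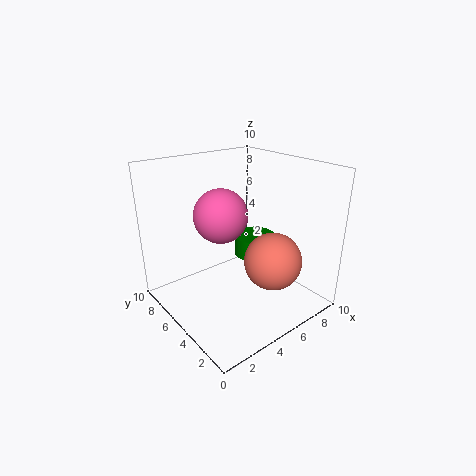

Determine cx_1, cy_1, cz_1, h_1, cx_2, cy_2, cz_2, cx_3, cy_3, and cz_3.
cx_1 = 7, cy_1 = 5.5, cz_1 = 3, h_1 = 1.5, cx_2 = 5, cy_2 = 7, cz_2 = 6, cx_3 = 6.5, cy_3 = 3, cz_3 = 3.5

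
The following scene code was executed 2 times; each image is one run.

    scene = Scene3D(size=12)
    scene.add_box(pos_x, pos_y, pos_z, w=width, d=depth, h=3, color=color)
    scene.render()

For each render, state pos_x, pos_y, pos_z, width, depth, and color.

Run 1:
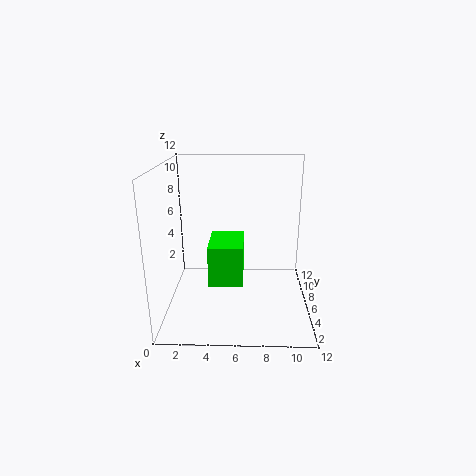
pos_x = 4; pos_y = 1.5; pos_z = 4; width = 2.5; depth = 3.5; color = 'lime'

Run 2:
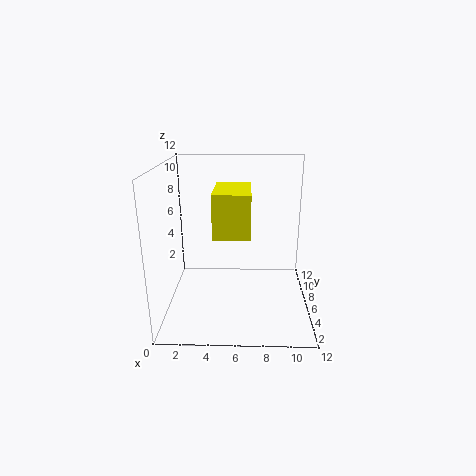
pos_x = 4.5; pos_y = 0.5; pos_z = 8; width = 2.5; depth = 4; color = 'yellow'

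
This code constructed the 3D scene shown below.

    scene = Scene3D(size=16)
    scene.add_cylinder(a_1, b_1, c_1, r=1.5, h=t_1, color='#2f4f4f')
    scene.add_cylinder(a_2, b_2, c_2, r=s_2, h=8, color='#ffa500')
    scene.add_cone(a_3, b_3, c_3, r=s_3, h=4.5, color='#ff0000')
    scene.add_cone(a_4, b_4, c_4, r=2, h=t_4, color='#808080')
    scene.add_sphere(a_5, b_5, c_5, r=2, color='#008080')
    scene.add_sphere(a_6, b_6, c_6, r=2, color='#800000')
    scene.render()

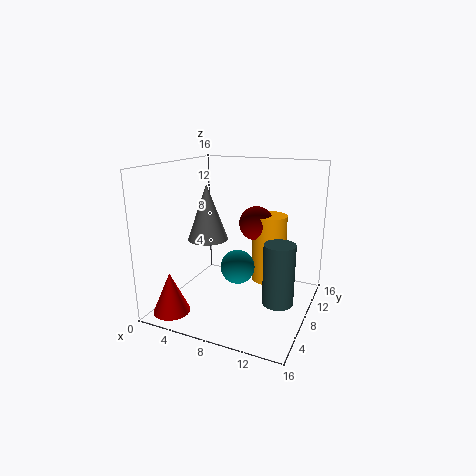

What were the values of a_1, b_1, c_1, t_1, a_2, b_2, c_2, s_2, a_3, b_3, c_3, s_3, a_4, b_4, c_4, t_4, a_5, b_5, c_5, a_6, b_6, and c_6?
a_1 = 14
b_1 = 4
c_1 = 3.5
t_1 = 6
a_2 = 10.5
b_2 = 11.5
c_2 = 2
s_2 = 2
a_3 = 2.5
b_3 = 2.5
c_3 = 0.5
s_3 = 2
a_4 = 6.5
b_4 = 4
c_4 = 9
t_4 = 5.5
a_5 = 7.5
b_5 = 9
c_5 = 4
a_6 = 9
b_6 = 11
c_6 = 9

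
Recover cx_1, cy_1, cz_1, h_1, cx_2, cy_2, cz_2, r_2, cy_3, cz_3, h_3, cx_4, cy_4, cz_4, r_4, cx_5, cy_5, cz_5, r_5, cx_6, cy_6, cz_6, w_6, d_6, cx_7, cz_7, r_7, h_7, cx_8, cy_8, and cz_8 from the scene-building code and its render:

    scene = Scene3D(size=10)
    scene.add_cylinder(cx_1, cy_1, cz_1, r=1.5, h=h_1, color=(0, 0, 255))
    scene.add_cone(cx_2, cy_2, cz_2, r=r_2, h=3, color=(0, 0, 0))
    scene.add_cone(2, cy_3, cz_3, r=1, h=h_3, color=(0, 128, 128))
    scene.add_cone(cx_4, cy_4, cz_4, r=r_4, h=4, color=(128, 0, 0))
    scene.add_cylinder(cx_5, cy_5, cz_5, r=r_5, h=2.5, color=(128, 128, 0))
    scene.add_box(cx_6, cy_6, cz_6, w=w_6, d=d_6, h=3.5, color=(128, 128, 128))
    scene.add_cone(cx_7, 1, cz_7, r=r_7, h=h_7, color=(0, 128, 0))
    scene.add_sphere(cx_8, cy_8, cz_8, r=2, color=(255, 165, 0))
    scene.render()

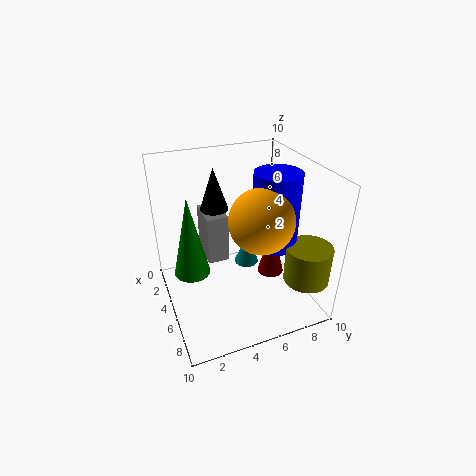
cx_1 = 6.5
cy_1 = 7
cz_1 = 5
h_1 = 5
cx_2 = 3
cy_2 = 4
cz_2 = 6.5
r_2 = 1
cy_3 = 7
cz_3 = 0.5
h_3 = 2.5
cx_4 = 4.5
cy_4 = 8
cz_4 = 1
r_4 = 1
cx_5 = 8.5
cy_5 = 8.5
cz_5 = 3
r_5 = 1.5
cx_6 = 2
cy_6 = 3
cz_6 = 3
w_6 = 2.5
d_6 = 1.5
cx_7 = 8
cz_7 = 5.5
r_7 = 1
h_7 = 4.5
cx_8 = 7.5
cy_8 = 5.5
cz_8 = 7.5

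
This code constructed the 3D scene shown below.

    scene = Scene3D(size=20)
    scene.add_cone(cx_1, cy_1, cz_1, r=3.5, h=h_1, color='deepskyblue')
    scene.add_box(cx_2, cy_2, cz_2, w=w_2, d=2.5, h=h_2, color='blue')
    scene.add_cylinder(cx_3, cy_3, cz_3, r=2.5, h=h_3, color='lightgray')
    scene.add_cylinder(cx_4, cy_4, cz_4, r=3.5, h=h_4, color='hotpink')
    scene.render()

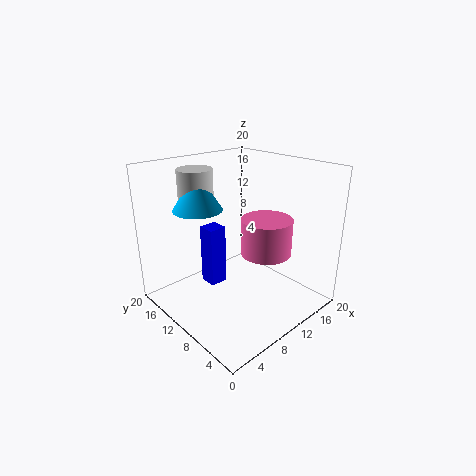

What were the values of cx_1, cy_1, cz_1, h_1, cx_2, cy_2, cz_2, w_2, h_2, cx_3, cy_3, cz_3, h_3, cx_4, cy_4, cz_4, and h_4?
cx_1 = 7, cy_1 = 15, cz_1 = 13.5, h_1 = 5.5, cx_2 = 6.5, cy_2 = 11.5, cz_2 = 3, w_2 = 2.5, h_2 = 8.5, cx_3 = 7.5, cy_3 = 16, cz_3 = 13, h_3 = 6, cx_4 = 12.5, cy_4 = 7, cz_4 = 8, h_4 = 5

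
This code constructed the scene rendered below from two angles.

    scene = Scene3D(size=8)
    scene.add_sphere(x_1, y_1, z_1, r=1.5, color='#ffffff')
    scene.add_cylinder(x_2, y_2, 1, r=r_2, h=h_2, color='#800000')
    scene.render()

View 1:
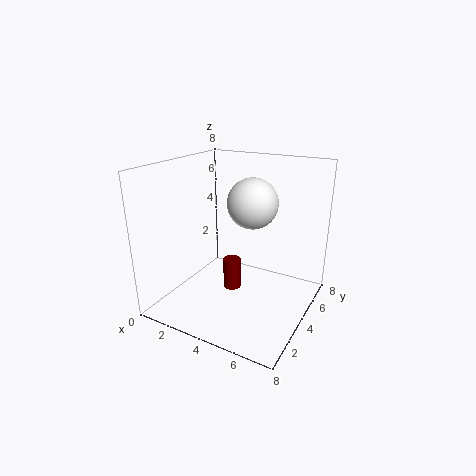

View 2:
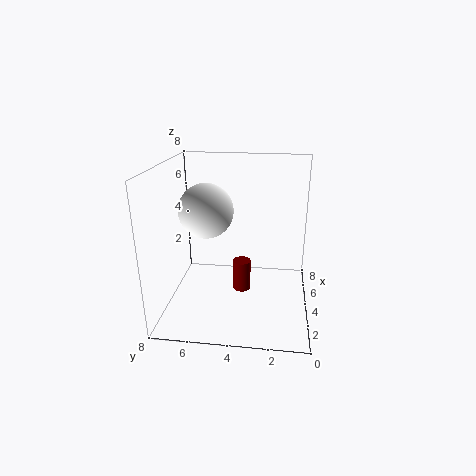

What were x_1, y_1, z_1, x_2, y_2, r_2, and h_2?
x_1 = 4; y_1 = 5.75; z_1 = 5.5; x_2 = 3.75; y_2 = 3.75; r_2 = 0.5; h_2 = 1.75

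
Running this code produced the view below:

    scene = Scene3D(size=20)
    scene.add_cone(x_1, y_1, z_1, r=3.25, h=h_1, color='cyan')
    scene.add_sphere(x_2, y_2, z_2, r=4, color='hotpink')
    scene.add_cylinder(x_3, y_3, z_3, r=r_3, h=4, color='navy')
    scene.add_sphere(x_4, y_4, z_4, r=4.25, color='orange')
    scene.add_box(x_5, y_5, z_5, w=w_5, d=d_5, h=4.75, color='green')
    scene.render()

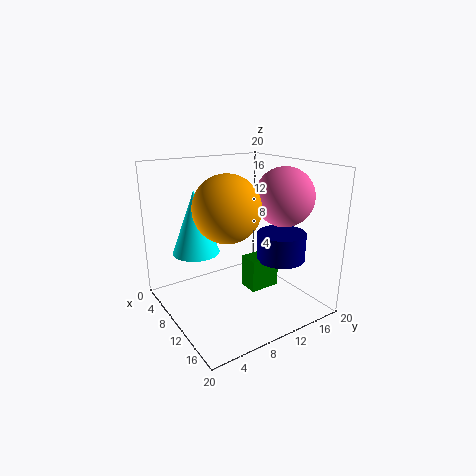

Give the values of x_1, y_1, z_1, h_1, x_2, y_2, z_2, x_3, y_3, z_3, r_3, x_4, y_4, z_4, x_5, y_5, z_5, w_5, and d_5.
x_1 = 7
y_1 = 5
z_1 = 8
h_1 = 8.75
x_2 = 13.25
y_2 = 15.25
z_2 = 15.75
x_3 = 12.25
y_3 = 16
z_3 = 6.25
r_3 = 3.5
x_4 = 12.5
y_4 = 6.75
z_4 = 15.25
x_5 = 8.75
y_5 = 11.5
z_5 = 1.75
w_5 = 3
d_5 = 4.5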